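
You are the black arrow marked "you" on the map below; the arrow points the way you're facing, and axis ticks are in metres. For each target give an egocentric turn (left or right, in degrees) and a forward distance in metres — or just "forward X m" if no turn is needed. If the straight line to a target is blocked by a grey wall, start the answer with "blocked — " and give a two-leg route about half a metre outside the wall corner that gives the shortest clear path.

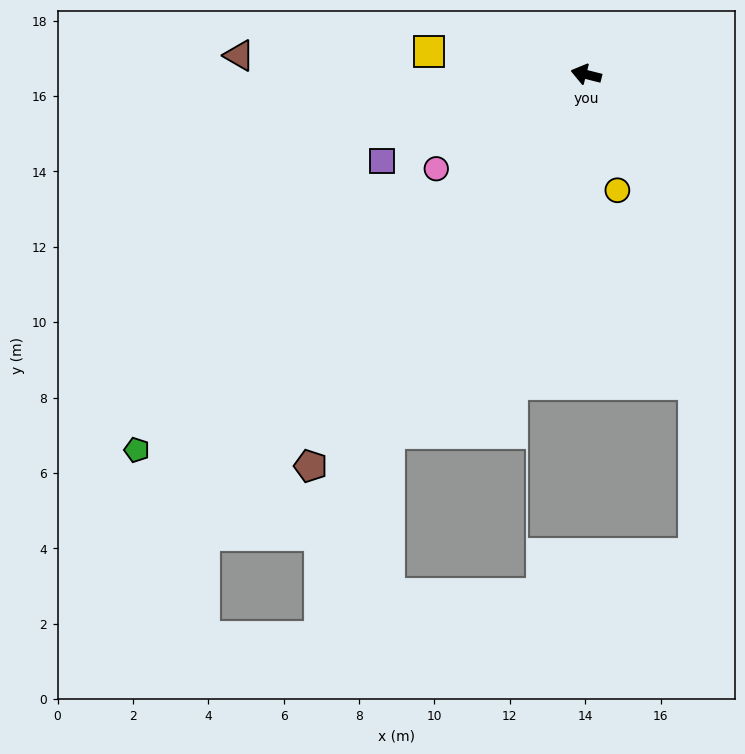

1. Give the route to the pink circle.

turn left 46°, forward 4.7 m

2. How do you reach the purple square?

turn left 37°, forward 5.9 m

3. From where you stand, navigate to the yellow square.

turn left 6°, forward 4.2 m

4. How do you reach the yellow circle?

turn left 119°, forward 3.2 m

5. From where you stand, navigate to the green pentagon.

turn left 54°, forward 15.5 m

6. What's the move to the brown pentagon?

turn left 69°, forward 12.7 m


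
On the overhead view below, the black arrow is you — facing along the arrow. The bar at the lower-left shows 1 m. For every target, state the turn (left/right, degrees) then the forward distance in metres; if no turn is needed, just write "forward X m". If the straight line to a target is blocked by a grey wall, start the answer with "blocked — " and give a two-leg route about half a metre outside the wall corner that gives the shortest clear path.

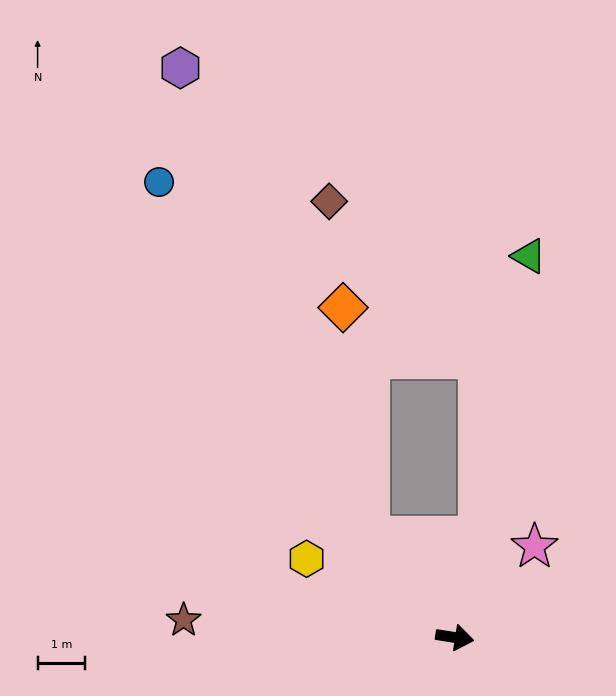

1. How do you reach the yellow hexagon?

turn left 161°, forward 3.5 m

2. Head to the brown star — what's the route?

turn right 175°, forward 5.7 m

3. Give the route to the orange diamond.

blocked — turn left 139°, forward 2.8 m, then turn right 33°, forward 4.8 m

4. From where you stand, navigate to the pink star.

turn left 58°, forward 2.5 m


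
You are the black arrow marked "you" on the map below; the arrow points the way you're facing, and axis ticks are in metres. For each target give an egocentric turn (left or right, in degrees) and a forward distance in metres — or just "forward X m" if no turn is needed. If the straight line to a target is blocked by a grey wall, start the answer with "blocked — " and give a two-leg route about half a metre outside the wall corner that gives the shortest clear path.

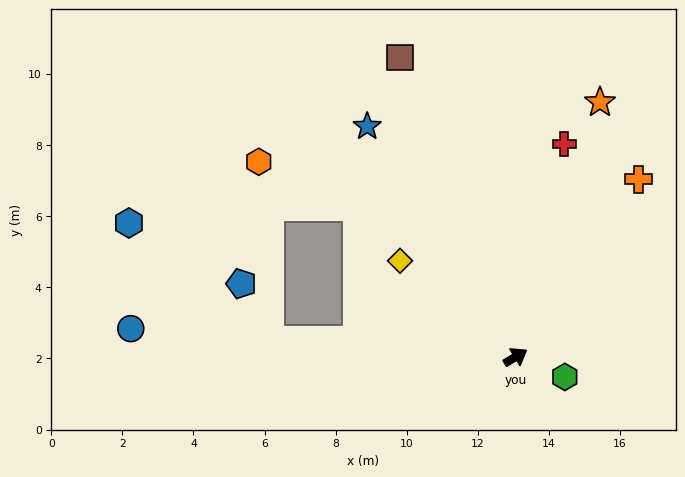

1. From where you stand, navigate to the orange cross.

turn left 24°, forward 6.1 m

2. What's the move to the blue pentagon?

blocked — turn left 145°, forward 7.0 m, then turn right 61°, forward 1.8 m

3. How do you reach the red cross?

turn left 46°, forward 6.2 m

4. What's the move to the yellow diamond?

turn left 109°, forward 4.2 m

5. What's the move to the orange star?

turn left 40°, forward 7.5 m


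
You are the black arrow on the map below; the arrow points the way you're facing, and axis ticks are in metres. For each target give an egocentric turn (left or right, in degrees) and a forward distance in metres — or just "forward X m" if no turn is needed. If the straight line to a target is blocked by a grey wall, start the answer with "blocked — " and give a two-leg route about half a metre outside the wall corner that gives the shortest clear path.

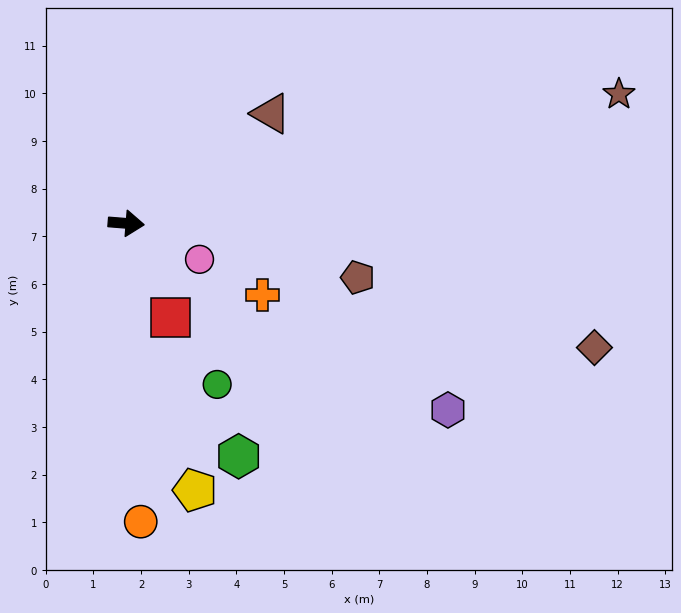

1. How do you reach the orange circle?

turn right 83°, forward 6.3 m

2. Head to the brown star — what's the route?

turn left 19°, forward 10.7 m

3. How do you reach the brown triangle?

turn left 42°, forward 3.8 m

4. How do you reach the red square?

turn right 60°, forward 2.2 m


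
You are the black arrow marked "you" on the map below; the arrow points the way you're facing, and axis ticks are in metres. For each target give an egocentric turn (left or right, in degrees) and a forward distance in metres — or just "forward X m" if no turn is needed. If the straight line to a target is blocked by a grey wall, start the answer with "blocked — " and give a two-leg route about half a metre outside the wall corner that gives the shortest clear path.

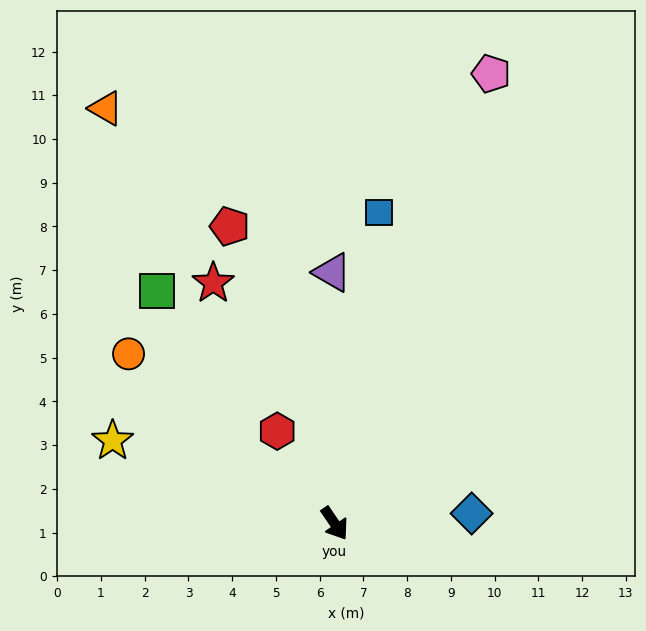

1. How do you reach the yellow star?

turn right 145°, forward 5.4 m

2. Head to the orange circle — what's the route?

turn right 164°, forward 6.1 m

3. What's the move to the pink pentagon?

turn left 127°, forward 10.9 m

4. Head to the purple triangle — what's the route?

turn left 146°, forward 5.7 m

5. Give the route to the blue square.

turn left 138°, forward 7.2 m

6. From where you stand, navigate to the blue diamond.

turn left 60°, forward 3.1 m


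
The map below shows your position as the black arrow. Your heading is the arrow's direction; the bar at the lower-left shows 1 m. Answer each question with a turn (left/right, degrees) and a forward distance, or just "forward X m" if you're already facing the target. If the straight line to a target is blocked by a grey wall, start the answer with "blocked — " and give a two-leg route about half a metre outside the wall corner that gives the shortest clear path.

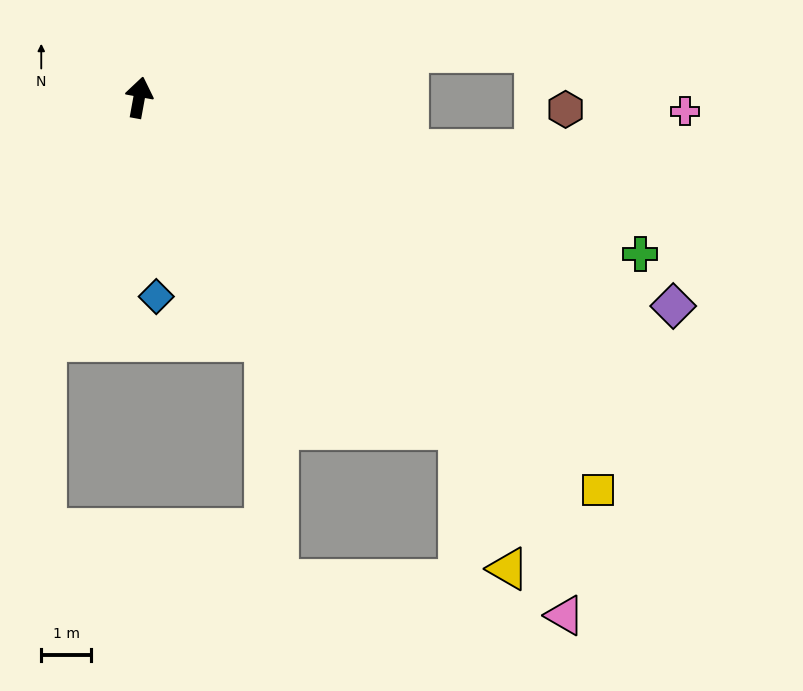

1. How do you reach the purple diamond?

turn right 101°, forward 11.4 m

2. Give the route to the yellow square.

turn right 120°, forward 12.0 m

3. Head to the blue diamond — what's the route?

turn right 165°, forward 4.0 m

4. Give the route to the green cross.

turn right 97°, forward 10.5 m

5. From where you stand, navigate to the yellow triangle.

blocked — turn right 126°, forward 9.2 m, then turn right 24°, forward 3.0 m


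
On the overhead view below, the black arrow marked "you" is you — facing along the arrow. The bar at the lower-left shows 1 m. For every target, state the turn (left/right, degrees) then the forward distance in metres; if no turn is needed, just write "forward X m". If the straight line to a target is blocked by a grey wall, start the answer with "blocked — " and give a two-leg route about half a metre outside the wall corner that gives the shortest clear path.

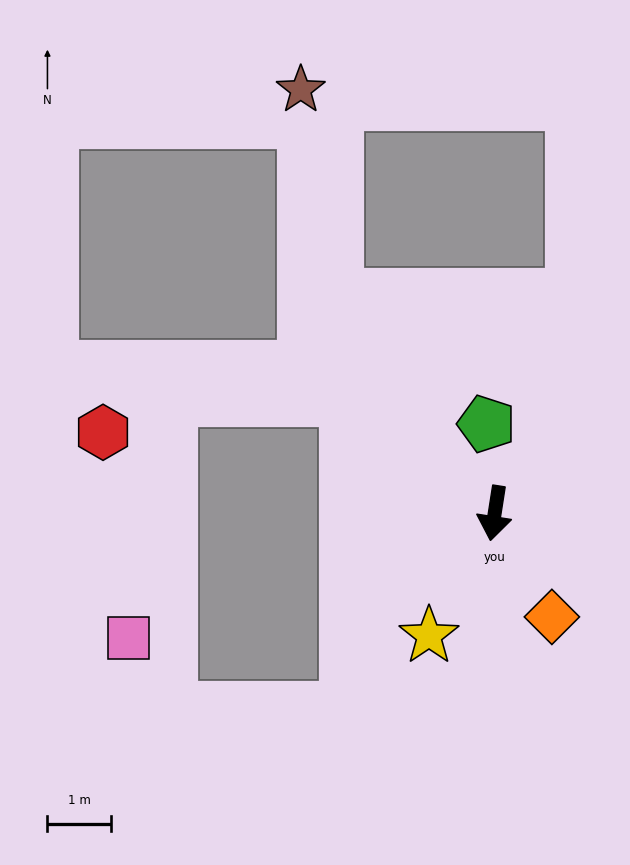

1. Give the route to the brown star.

blocked — turn right 135°, forward 4.3 m, then turn right 26°, forward 3.3 m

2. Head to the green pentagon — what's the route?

turn right 166°, forward 1.4 m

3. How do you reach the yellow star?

turn right 19°, forward 2.2 m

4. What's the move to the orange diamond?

turn left 38°, forward 1.9 m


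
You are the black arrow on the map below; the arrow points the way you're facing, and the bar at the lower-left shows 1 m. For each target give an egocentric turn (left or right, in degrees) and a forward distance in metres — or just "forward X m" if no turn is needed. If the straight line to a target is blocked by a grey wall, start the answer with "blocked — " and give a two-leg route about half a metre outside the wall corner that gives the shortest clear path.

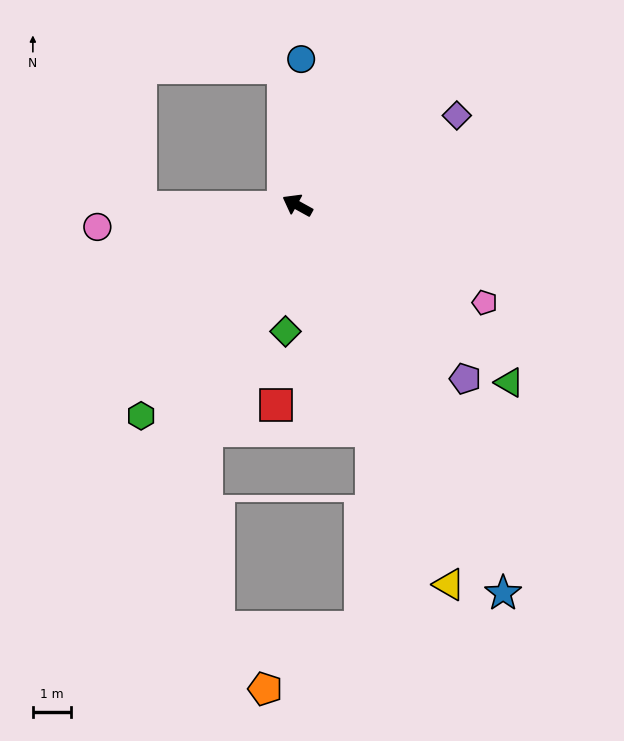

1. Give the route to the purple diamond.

turn right 122°, forward 4.8 m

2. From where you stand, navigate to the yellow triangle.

turn left 141°, forward 10.6 m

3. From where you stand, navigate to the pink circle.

turn left 35°, forward 5.2 m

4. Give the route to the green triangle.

turn left 169°, forward 7.2 m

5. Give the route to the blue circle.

turn right 63°, forward 3.8 m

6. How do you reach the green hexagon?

turn left 82°, forward 6.8 m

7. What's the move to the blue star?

turn left 147°, forward 11.4 m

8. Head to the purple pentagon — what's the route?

turn left 163°, forward 6.3 m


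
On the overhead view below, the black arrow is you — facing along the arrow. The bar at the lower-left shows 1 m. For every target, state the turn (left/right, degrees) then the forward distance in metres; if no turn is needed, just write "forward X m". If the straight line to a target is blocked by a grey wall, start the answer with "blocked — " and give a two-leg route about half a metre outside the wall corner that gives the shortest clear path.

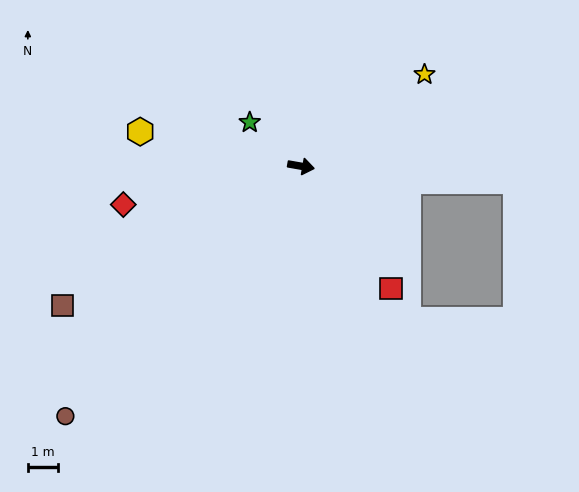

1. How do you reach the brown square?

turn right 140°, forward 9.2 m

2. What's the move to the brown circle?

turn right 123°, forward 11.4 m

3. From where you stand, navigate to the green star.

turn left 149°, forward 2.2 m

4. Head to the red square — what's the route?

turn right 44°, forward 5.0 m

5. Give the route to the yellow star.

turn left 47°, forward 5.1 m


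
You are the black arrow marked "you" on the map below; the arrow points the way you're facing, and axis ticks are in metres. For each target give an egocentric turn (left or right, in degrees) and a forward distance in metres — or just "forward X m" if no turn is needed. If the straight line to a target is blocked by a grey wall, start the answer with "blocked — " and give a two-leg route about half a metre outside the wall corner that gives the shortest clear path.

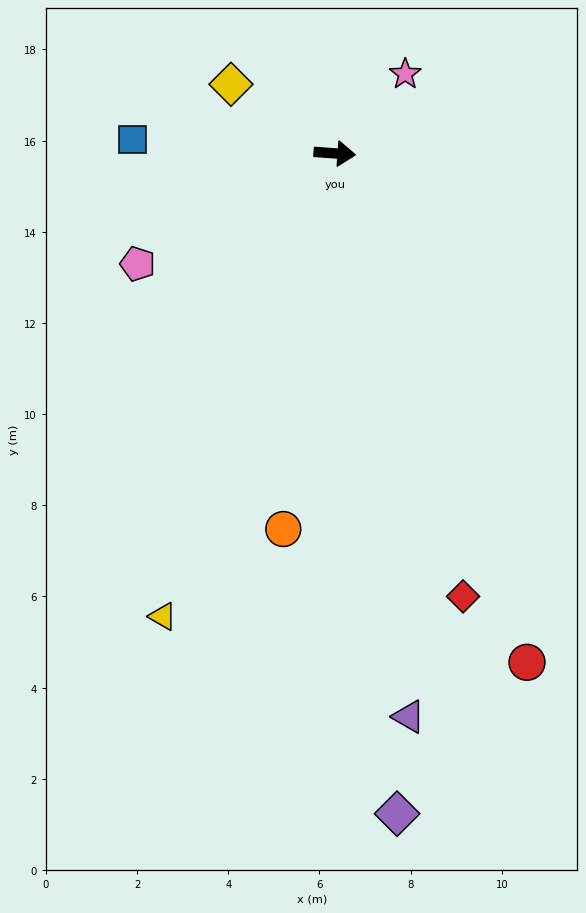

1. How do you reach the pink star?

turn left 52°, forward 2.3 m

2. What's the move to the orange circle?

turn right 94°, forward 8.3 m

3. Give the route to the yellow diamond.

turn left 150°, forward 2.7 m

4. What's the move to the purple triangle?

turn right 78°, forward 12.5 m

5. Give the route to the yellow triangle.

turn right 106°, forward 10.8 m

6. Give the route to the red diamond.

turn right 70°, forward 10.1 m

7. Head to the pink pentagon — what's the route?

turn right 147°, forward 5.0 m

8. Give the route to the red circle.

turn right 65°, forward 11.9 m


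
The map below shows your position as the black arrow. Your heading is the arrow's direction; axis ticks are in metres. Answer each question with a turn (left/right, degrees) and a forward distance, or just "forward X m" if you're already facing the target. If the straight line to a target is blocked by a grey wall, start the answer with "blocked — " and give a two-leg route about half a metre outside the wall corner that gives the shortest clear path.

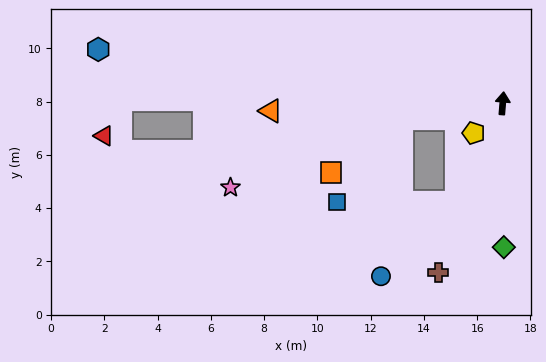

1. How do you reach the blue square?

blocked — turn left 103°, forward 3.8 m, then turn left 44°, forward 4.0 m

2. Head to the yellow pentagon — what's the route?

turn left 140°, forward 1.6 m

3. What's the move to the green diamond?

turn right 175°, forward 5.4 m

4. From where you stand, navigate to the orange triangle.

turn left 97°, forward 8.7 m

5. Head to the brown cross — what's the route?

turn left 164°, forward 6.8 m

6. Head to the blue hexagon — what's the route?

turn left 87°, forward 15.3 m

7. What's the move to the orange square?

blocked — turn left 103°, forward 3.8 m, then turn left 29°, forward 3.4 m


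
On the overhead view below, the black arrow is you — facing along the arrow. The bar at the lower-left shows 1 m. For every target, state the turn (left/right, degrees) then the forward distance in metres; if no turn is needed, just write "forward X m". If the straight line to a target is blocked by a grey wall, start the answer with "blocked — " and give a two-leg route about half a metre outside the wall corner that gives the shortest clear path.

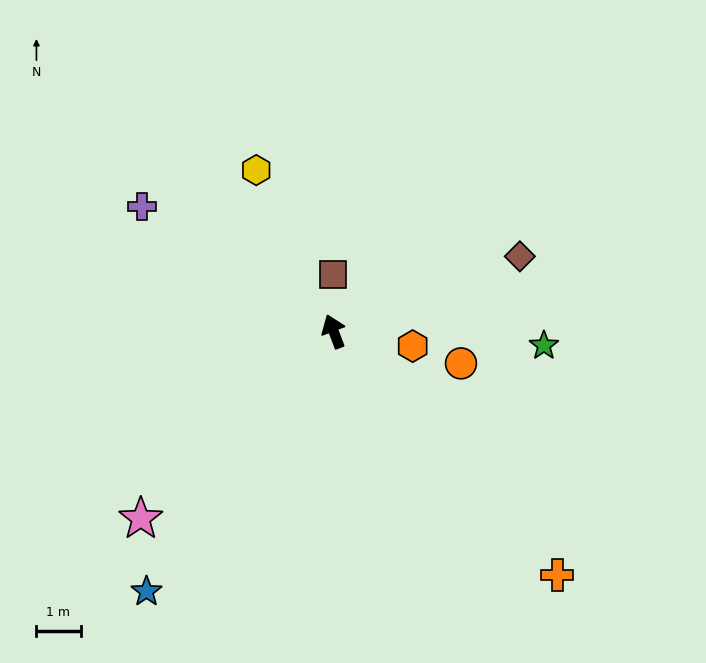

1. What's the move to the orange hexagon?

turn right 121°, forward 1.8 m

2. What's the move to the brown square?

turn right 20°, forward 1.3 m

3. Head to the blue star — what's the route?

turn left 123°, forward 7.3 m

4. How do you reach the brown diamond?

turn right 89°, forward 4.6 m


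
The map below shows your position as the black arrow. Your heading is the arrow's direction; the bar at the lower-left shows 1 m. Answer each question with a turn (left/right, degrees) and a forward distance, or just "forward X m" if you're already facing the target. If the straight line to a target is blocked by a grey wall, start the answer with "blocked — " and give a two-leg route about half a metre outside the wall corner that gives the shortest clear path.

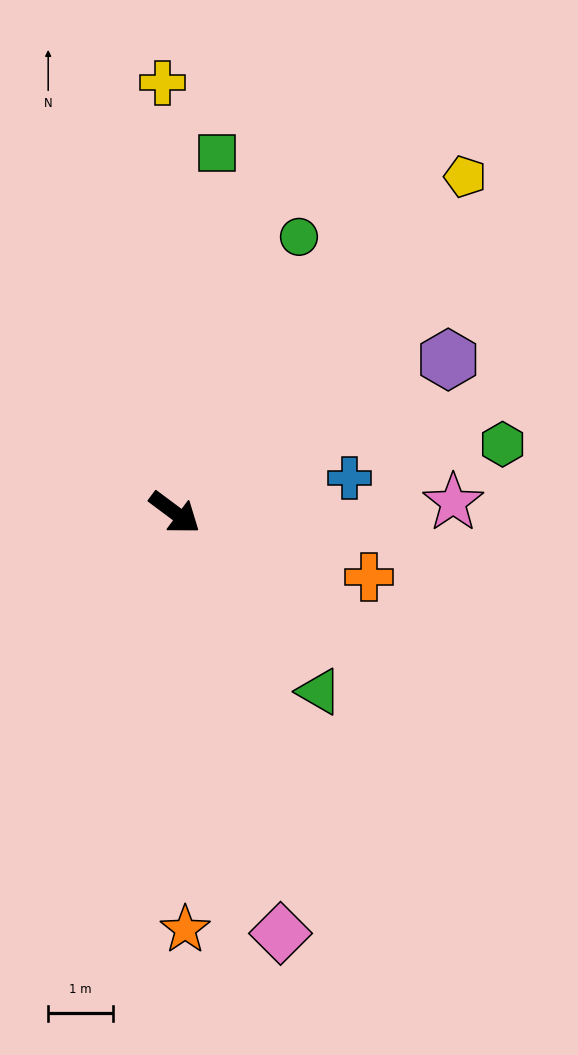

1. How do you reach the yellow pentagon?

turn left 86°, forward 6.9 m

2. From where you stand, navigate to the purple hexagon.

turn left 66°, forward 4.8 m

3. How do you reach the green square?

turn left 120°, forward 5.6 m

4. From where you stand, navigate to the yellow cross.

turn left 128°, forward 6.6 m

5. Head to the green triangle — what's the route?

turn right 14°, forward 3.5 m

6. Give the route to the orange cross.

turn left 18°, forward 3.2 m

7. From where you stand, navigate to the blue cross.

turn left 48°, forward 2.7 m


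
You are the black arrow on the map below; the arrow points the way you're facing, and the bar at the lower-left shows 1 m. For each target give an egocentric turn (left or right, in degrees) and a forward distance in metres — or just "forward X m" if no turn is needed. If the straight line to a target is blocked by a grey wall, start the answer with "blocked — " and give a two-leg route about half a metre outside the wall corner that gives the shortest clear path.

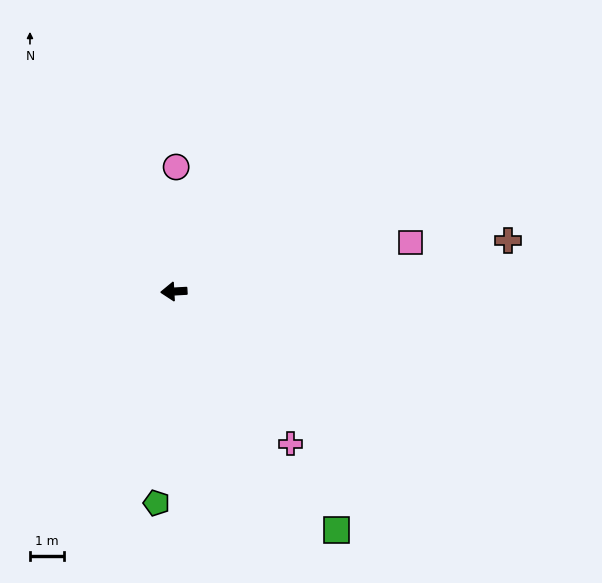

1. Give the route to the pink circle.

turn right 94°, forward 3.7 m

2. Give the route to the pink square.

turn right 172°, forward 7.2 m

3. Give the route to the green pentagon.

turn left 82°, forward 6.3 m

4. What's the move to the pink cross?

turn left 124°, forward 5.7 m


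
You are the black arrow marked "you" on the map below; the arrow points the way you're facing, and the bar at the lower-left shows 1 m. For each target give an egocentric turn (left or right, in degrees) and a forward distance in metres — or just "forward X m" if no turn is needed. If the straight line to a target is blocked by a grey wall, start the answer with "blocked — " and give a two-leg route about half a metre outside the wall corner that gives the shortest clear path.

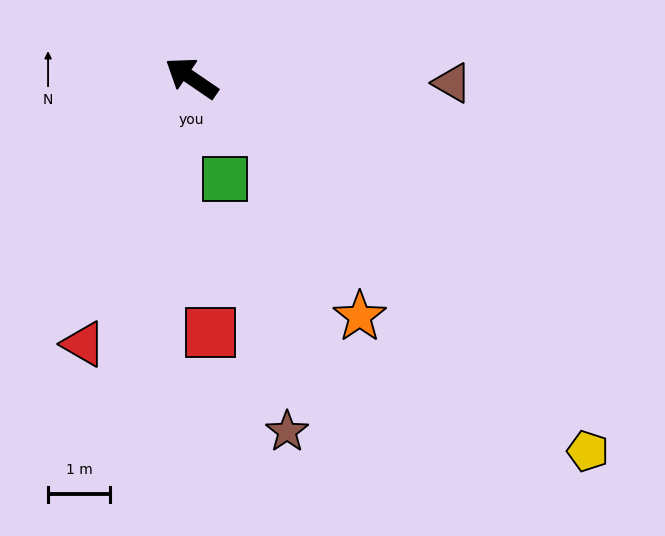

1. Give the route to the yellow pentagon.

turn left 171°, forward 8.8 m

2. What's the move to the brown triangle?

turn right 147°, forward 4.2 m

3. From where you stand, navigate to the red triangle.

turn left 102°, forward 4.7 m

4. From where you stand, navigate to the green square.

turn left 143°, forward 1.7 m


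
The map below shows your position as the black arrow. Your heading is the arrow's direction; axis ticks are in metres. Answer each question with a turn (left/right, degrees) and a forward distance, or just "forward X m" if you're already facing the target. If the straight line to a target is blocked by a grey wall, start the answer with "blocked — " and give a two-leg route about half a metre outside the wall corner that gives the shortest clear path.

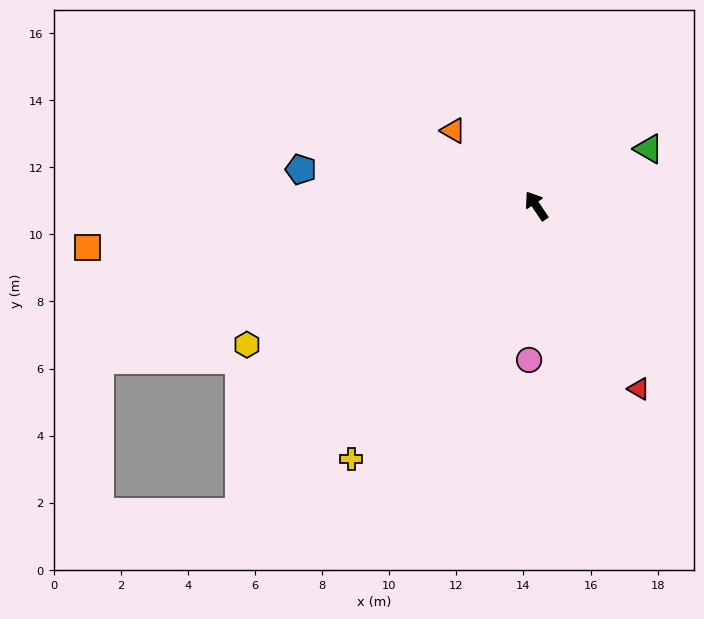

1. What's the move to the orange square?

turn left 61°, forward 13.4 m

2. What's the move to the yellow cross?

turn left 110°, forward 9.3 m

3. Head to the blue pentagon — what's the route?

turn left 47°, forward 7.1 m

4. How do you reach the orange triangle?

turn left 14°, forward 3.3 m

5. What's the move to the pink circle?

turn left 143°, forward 4.6 m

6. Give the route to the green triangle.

turn right 97°, forward 3.8 m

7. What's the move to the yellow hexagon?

turn left 82°, forward 9.6 m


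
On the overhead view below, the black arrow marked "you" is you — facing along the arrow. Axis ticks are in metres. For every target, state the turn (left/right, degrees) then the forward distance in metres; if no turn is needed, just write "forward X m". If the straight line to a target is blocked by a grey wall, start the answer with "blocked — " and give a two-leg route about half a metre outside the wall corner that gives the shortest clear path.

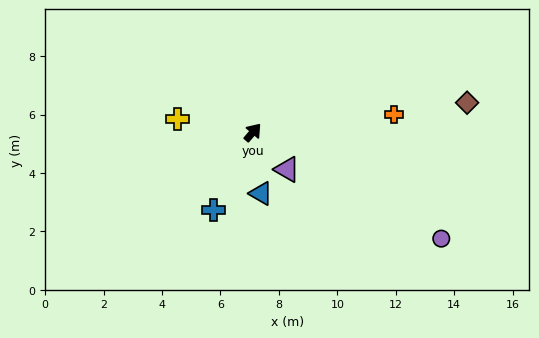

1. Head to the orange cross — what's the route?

turn right 42°, forward 4.9 m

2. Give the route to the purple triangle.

turn right 97°, forward 1.7 m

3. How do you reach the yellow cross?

turn left 120°, forward 2.6 m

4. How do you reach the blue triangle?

turn right 132°, forward 2.1 m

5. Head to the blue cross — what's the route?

turn right 166°, forward 3.0 m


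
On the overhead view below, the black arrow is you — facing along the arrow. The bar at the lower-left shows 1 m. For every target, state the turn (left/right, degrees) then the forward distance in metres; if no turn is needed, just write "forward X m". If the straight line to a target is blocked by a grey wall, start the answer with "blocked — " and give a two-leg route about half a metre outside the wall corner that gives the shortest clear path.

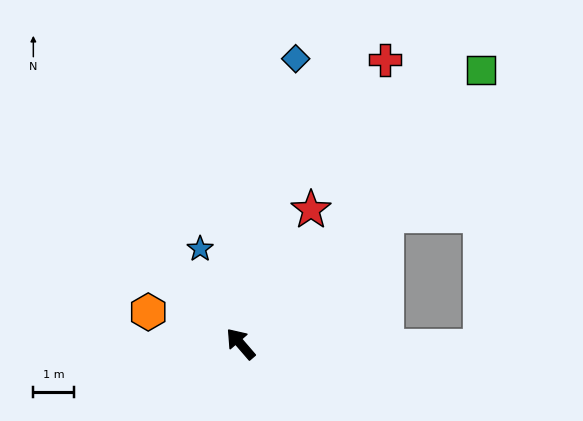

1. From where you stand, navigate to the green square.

turn right 82°, forward 9.0 m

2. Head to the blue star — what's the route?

turn right 18°, forward 2.5 m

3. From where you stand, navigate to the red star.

turn right 69°, forward 3.7 m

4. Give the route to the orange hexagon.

turn left 30°, forward 2.4 m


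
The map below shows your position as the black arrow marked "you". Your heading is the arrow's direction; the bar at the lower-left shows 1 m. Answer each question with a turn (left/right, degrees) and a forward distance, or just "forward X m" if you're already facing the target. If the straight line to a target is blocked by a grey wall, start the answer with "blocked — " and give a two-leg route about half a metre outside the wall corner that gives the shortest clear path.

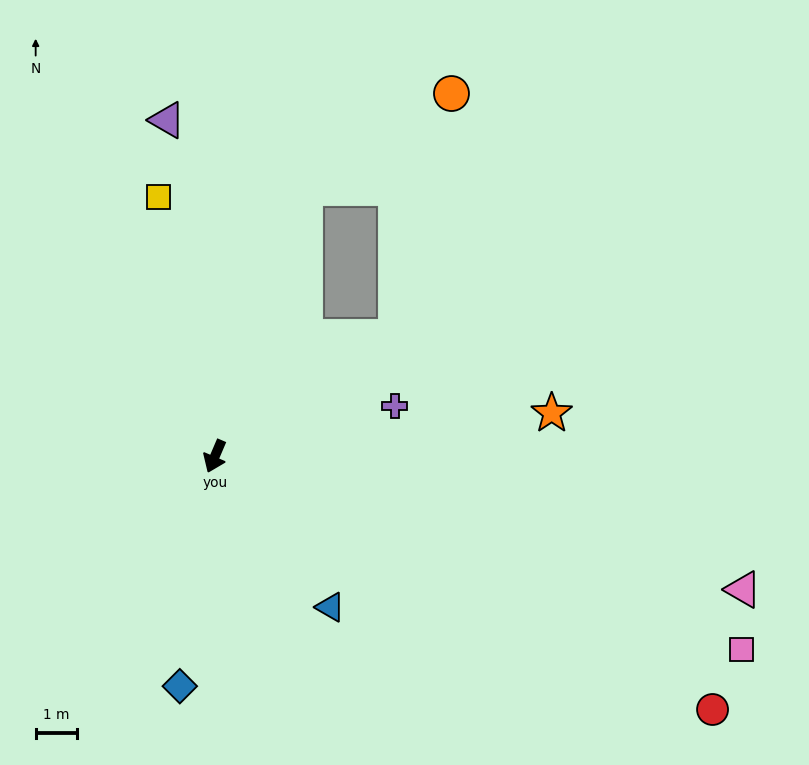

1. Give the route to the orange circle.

blocked — turn right 176°, forward 6.9 m, then turn right 38°, forward 4.2 m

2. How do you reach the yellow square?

turn right 145°, forward 6.4 m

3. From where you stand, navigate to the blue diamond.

turn left 14°, forward 5.6 m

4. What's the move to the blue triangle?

turn left 61°, forward 4.6 m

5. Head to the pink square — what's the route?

turn left 93°, forward 13.6 m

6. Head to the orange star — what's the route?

turn left 120°, forward 8.2 m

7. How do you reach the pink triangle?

turn left 99°, forward 13.2 m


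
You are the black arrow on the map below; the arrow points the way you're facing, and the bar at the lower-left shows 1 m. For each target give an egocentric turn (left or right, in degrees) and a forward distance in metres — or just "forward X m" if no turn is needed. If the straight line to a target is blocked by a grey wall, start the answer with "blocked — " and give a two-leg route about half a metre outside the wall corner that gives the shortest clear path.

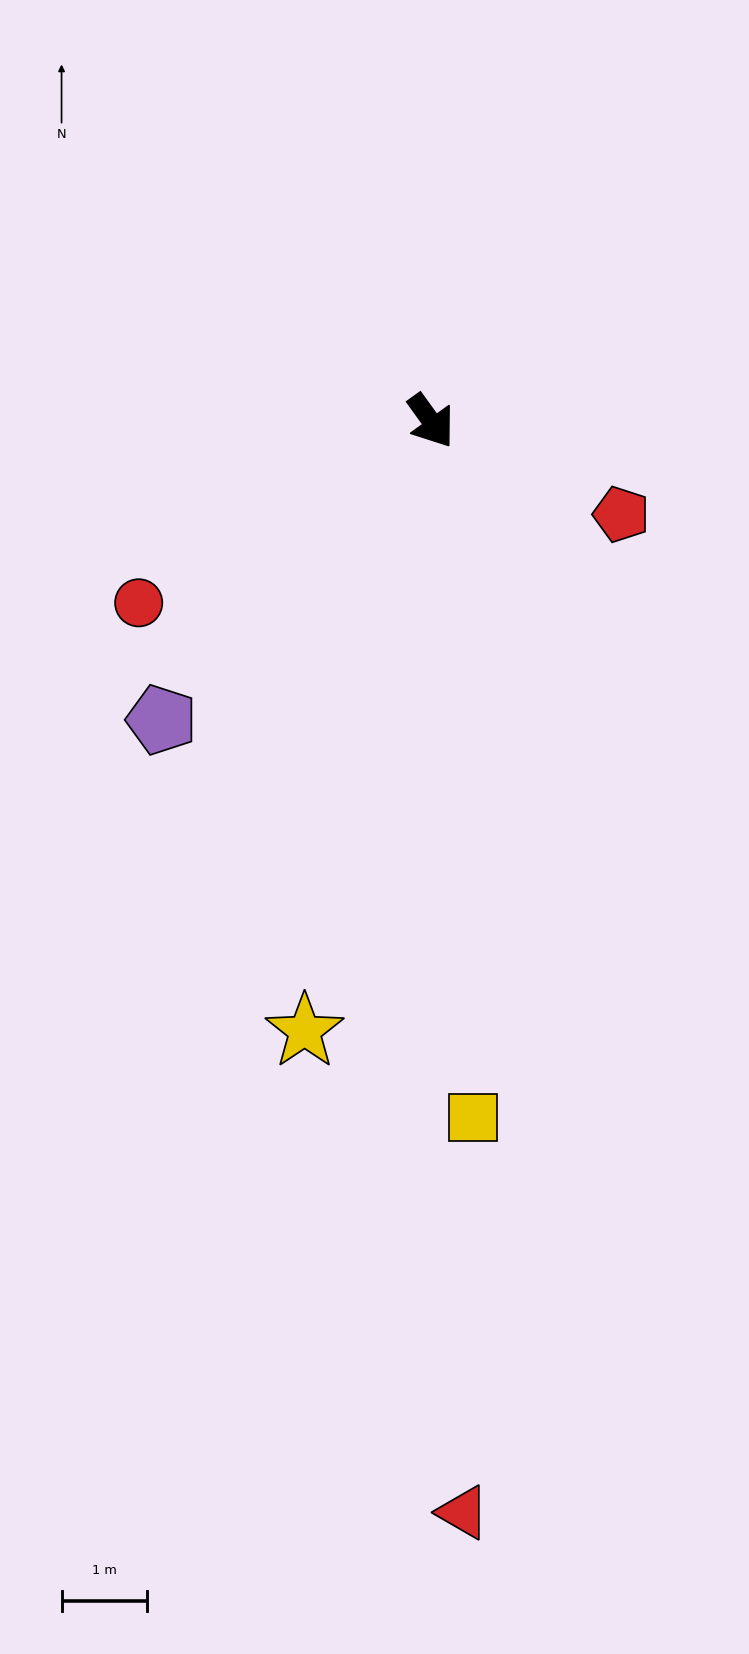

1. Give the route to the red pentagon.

turn left 28°, forward 2.5 m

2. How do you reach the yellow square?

turn right 32°, forward 8.2 m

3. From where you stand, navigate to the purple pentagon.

turn right 78°, forward 4.7 m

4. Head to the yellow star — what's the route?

turn right 48°, forward 7.3 m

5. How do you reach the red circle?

turn right 94°, forward 4.0 m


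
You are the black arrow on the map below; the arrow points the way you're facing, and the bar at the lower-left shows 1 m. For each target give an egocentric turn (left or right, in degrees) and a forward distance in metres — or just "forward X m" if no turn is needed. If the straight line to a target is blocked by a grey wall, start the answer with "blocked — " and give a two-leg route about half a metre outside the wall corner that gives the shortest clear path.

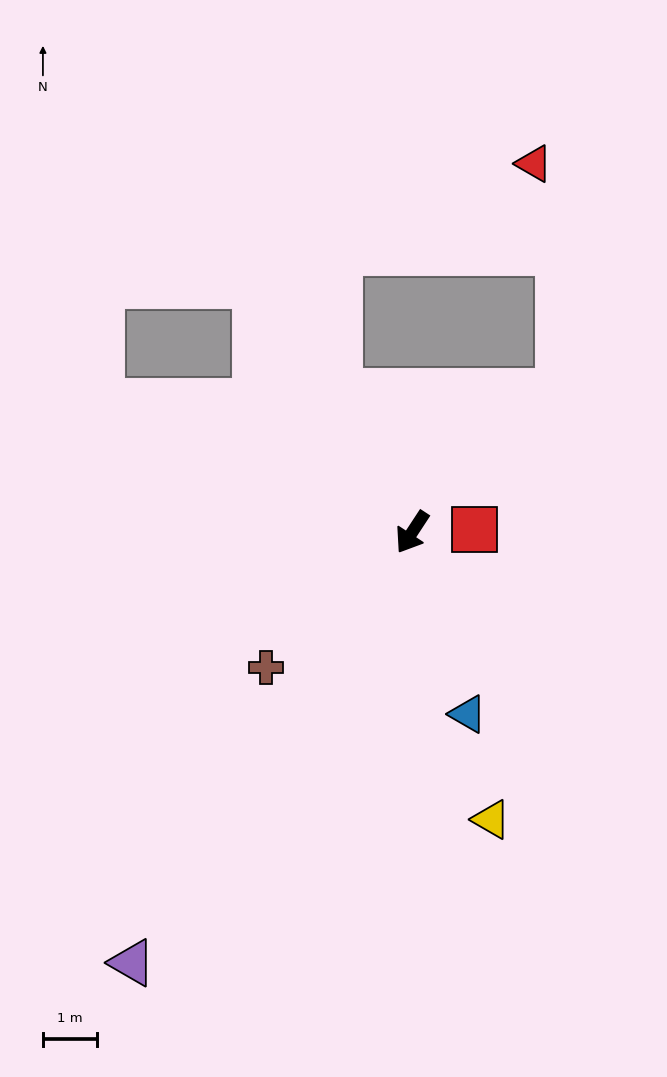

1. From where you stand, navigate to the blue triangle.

turn left 50°, forward 3.5 m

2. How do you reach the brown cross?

turn right 14°, forward 3.7 m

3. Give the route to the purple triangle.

forward 9.5 m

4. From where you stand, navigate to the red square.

turn left 126°, forward 1.2 m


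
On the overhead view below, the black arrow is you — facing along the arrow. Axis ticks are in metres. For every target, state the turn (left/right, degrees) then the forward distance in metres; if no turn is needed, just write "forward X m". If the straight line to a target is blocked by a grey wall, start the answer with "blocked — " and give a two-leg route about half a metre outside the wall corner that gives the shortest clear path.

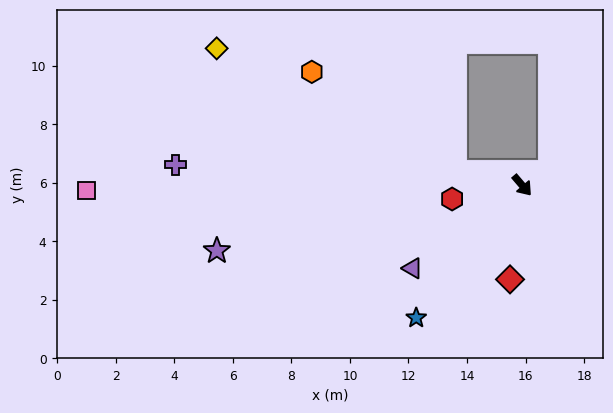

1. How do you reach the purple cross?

turn right 134°, forward 11.9 m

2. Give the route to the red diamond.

turn right 48°, forward 3.2 m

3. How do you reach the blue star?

turn right 79°, forward 5.8 m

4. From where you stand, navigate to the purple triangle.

turn right 93°, forward 4.7 m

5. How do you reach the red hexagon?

turn right 119°, forward 2.4 m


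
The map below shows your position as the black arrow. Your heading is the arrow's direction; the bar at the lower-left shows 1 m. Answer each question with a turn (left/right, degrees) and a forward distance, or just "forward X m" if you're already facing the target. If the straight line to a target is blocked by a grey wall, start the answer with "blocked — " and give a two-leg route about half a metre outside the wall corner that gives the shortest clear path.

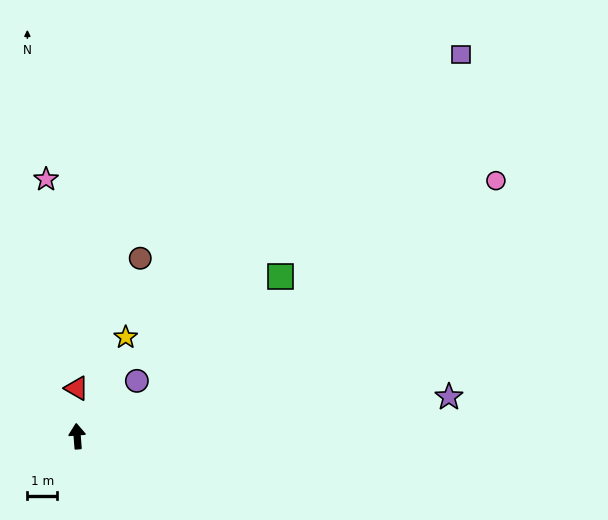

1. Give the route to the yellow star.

turn right 31°, forward 3.7 m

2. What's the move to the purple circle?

turn right 52°, forward 2.8 m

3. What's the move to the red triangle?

turn right 4°, forward 1.6 m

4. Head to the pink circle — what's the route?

turn right 63°, forward 16.6 m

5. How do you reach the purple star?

turn right 88°, forward 12.7 m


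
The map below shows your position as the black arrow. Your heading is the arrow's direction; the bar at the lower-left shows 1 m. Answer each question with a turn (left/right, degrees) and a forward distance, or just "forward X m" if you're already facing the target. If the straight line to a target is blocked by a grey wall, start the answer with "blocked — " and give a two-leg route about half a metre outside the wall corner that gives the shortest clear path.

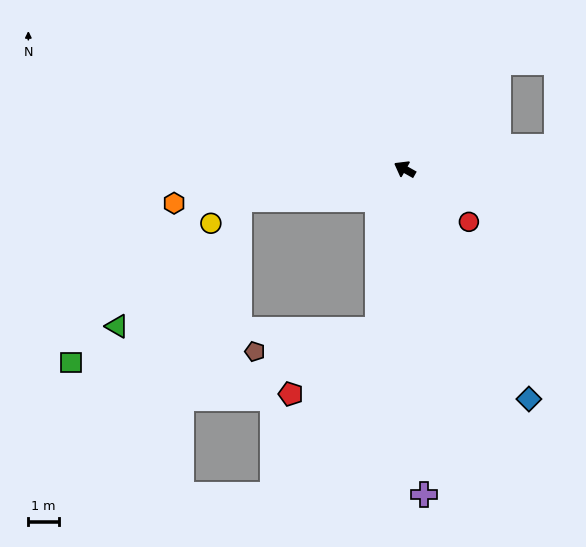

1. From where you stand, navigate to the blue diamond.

turn left 148°, forward 8.6 m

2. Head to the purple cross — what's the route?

turn left 123°, forward 10.8 m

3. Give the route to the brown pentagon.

blocked — turn left 110°, forward 5.4 m, then turn right 71°, forward 4.1 m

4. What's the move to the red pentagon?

blocked — turn left 110°, forward 5.4 m, then turn right 44°, forward 3.6 m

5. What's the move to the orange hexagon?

turn left 38°, forward 7.7 m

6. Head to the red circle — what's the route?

turn left 170°, forward 2.7 m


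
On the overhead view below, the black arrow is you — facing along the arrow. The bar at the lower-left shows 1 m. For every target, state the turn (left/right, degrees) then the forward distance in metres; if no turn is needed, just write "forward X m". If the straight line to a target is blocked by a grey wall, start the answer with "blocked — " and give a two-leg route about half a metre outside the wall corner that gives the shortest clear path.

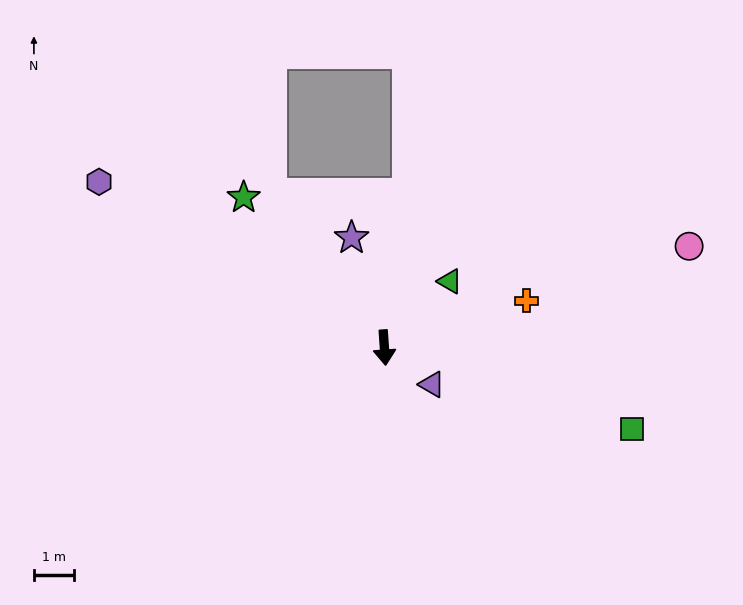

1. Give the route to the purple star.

turn right 167°, forward 2.9 m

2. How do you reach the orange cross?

turn left 104°, forward 3.8 m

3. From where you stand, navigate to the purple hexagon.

turn right 124°, forward 8.3 m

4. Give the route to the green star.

turn right 141°, forward 5.2 m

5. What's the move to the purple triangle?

turn left 48°, forward 1.5 m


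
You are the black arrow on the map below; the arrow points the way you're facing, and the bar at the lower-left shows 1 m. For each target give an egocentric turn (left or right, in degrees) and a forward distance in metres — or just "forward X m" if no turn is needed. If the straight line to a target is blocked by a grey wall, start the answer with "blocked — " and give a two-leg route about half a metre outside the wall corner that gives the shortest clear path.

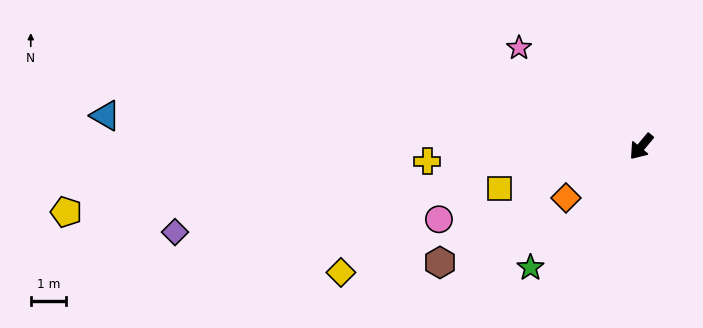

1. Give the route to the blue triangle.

turn right 53°, forward 15.3 m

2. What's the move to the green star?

turn right 3°, forward 4.7 m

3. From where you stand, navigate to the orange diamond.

turn right 16°, forward 2.6 m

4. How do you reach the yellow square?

turn right 34°, forward 4.2 m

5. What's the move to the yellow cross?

turn right 46°, forward 6.1 m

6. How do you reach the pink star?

turn right 89°, forward 4.5 m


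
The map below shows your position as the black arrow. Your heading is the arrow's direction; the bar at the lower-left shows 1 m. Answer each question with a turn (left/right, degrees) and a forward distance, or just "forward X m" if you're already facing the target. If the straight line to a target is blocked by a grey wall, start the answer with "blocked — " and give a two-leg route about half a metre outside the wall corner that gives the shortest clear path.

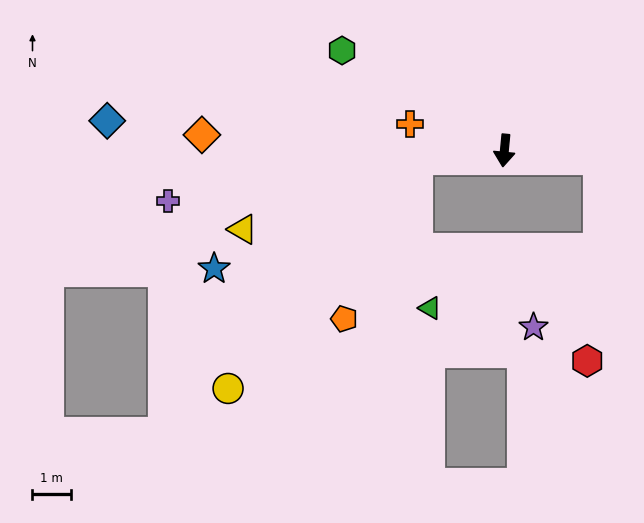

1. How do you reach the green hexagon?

turn right 116°, forward 5.0 m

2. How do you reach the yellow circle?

blocked — turn right 80°, forward 2.3 m, then turn left 46°, forward 7.8 m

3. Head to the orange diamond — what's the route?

turn right 88°, forward 7.9 m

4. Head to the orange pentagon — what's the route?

blocked — turn right 80°, forward 2.3 m, then turn left 61°, forward 4.6 m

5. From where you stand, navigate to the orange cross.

turn right 100°, forward 2.6 m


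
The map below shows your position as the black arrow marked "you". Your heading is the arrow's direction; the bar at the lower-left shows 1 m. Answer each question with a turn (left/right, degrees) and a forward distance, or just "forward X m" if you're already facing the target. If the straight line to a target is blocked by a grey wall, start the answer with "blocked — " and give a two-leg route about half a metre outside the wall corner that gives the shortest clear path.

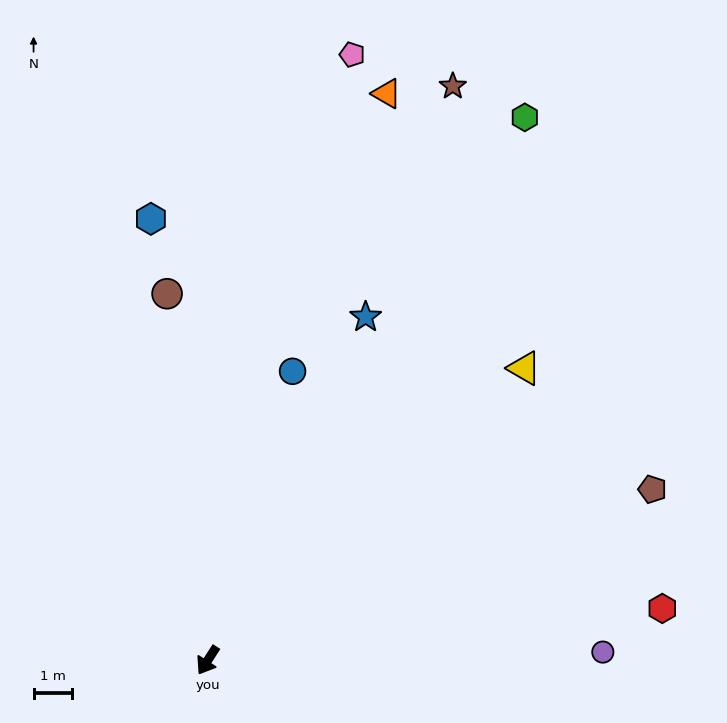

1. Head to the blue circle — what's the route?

turn right 164°, forward 7.9 m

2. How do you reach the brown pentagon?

turn left 144°, forward 12.5 m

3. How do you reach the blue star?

turn right 172°, forward 9.9 m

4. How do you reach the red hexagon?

turn left 129°, forward 12.0 m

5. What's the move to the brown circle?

turn right 141°, forward 9.7 m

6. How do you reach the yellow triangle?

turn left 165°, forward 11.3 m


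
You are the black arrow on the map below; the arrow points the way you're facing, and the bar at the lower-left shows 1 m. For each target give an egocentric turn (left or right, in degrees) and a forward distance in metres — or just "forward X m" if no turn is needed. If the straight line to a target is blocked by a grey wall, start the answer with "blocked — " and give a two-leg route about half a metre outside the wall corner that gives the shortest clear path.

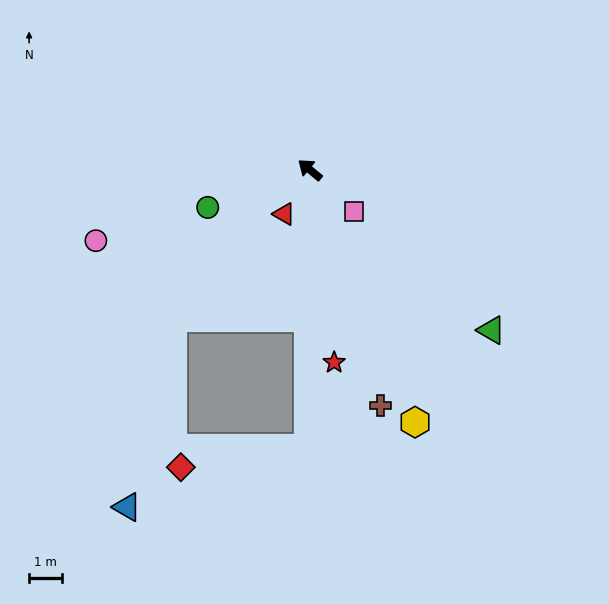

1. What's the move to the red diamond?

blocked — turn left 129°, forward 8.5 m, then turn right 81°, forward 3.9 m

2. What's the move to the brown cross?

turn left 146°, forward 7.5 m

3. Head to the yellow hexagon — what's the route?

turn left 152°, forward 8.4 m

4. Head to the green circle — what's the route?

turn left 60°, forward 3.3 m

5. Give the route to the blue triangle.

blocked — turn left 129°, forward 8.5 m, then turn right 71°, forward 5.8 m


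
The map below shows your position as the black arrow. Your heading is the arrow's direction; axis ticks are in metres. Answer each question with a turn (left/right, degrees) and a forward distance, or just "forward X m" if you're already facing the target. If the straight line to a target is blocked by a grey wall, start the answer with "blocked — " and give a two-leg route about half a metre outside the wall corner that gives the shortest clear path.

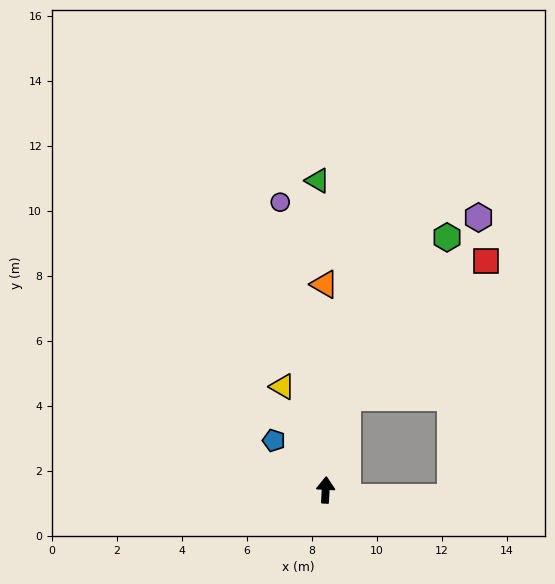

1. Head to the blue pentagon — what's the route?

turn left 49°, forward 2.2 m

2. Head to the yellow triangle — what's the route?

turn left 26°, forward 3.4 m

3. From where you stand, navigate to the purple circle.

turn left 12°, forward 9.0 m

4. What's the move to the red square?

blocked — turn right 11°, forward 2.9 m, then turn right 31°, forward 6.0 m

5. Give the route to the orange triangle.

turn left 3°, forward 6.3 m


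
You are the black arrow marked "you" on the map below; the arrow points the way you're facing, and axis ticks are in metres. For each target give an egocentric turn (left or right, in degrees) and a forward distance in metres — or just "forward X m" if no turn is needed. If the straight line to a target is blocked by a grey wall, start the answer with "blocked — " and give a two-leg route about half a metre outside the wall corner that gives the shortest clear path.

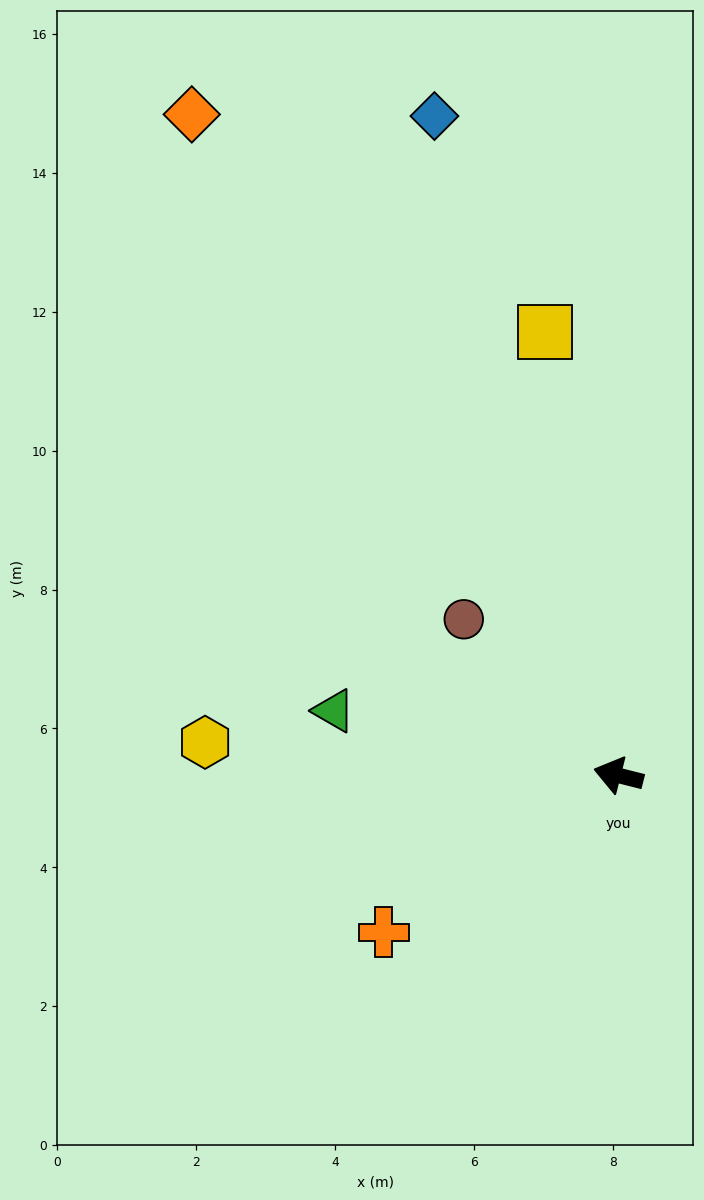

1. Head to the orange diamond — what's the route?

turn right 43°, forward 11.3 m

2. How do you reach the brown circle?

turn right 31°, forward 3.2 m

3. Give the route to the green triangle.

forward 4.2 m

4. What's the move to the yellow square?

turn right 66°, forward 6.5 m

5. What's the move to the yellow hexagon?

turn left 10°, forward 6.0 m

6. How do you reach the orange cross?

turn left 48°, forward 4.1 m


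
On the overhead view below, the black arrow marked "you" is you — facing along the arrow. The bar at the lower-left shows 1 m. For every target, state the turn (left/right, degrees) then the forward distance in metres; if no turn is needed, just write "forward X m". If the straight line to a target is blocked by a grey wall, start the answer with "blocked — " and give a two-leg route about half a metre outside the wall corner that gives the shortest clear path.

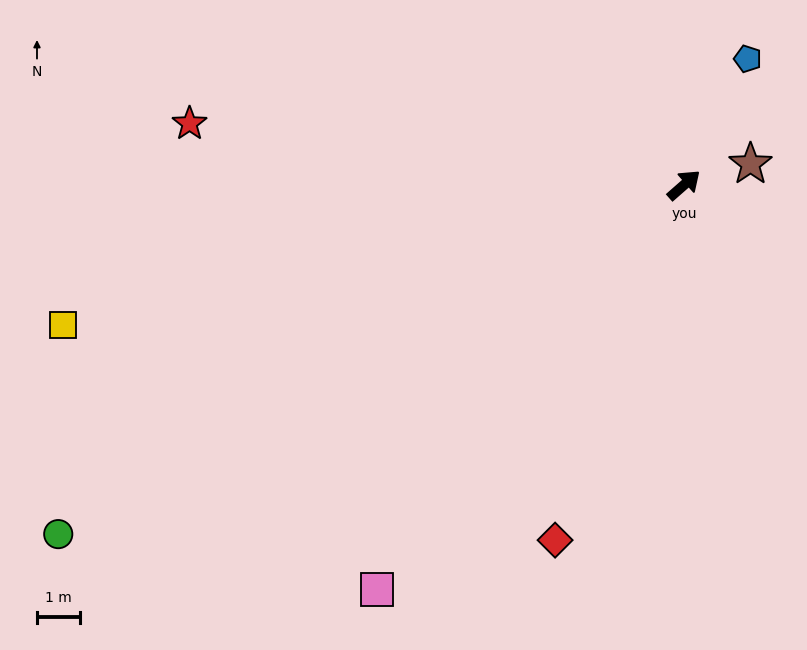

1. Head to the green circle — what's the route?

turn left 168°, forward 16.6 m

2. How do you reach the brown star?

turn right 24°, forward 1.6 m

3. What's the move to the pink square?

turn right 168°, forward 11.7 m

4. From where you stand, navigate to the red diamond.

turn right 151°, forward 8.7 m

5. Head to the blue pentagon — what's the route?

turn left 22°, forward 3.3 m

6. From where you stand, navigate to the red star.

turn left 132°, forward 11.5 m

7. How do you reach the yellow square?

turn left 151°, forward 14.7 m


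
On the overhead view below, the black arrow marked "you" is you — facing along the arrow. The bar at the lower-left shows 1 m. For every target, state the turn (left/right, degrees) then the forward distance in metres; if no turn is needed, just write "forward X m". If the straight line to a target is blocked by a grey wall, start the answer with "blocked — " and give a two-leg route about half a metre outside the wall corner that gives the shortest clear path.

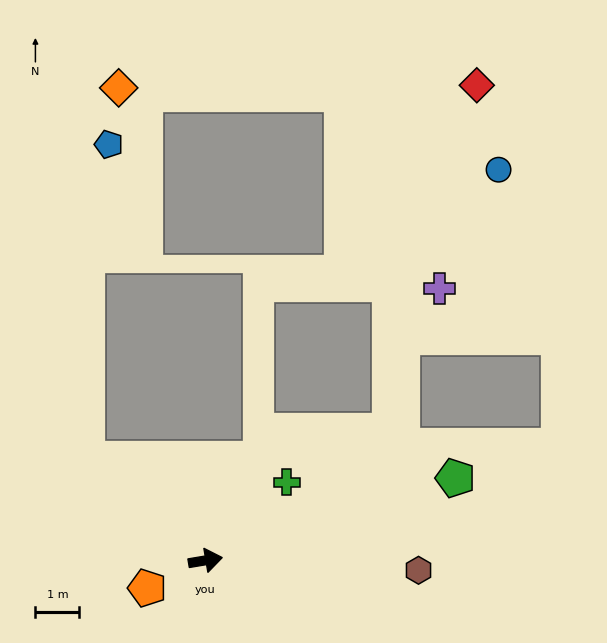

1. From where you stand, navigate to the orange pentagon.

turn right 164°, forward 1.5 m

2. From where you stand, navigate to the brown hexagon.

turn right 12°, forward 4.9 m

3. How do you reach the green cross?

turn left 34°, forward 2.6 m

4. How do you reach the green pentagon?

turn left 9°, forward 6.0 m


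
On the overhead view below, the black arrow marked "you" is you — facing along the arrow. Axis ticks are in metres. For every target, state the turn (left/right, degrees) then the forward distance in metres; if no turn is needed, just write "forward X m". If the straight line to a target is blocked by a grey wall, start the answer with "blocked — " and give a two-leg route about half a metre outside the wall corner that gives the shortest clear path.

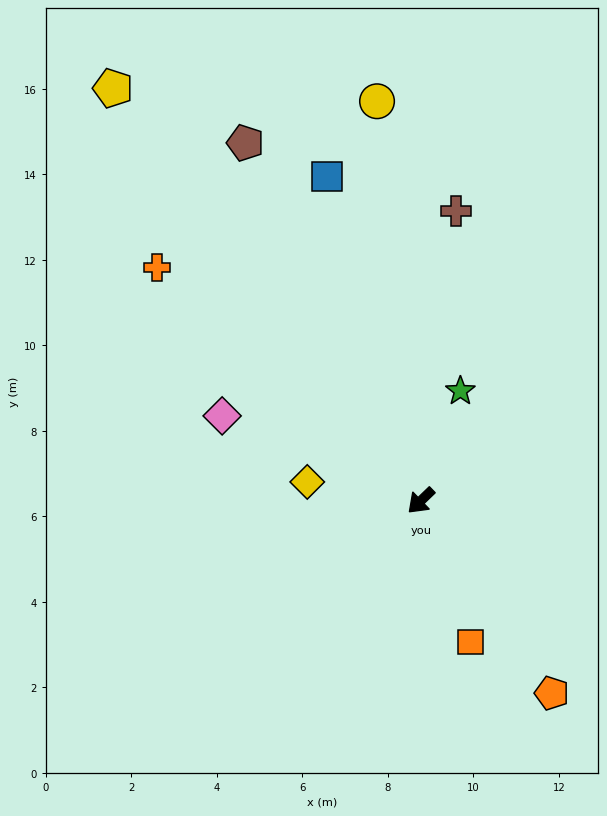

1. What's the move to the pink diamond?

turn right 67°, forward 5.1 m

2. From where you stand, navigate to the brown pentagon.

turn right 108°, forward 9.3 m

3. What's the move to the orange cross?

turn right 85°, forward 8.2 m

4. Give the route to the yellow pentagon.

turn right 97°, forward 12.0 m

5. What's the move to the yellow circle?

turn right 128°, forward 9.4 m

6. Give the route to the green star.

turn right 154°, forward 2.7 m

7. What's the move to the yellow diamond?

turn right 53°, forward 2.7 m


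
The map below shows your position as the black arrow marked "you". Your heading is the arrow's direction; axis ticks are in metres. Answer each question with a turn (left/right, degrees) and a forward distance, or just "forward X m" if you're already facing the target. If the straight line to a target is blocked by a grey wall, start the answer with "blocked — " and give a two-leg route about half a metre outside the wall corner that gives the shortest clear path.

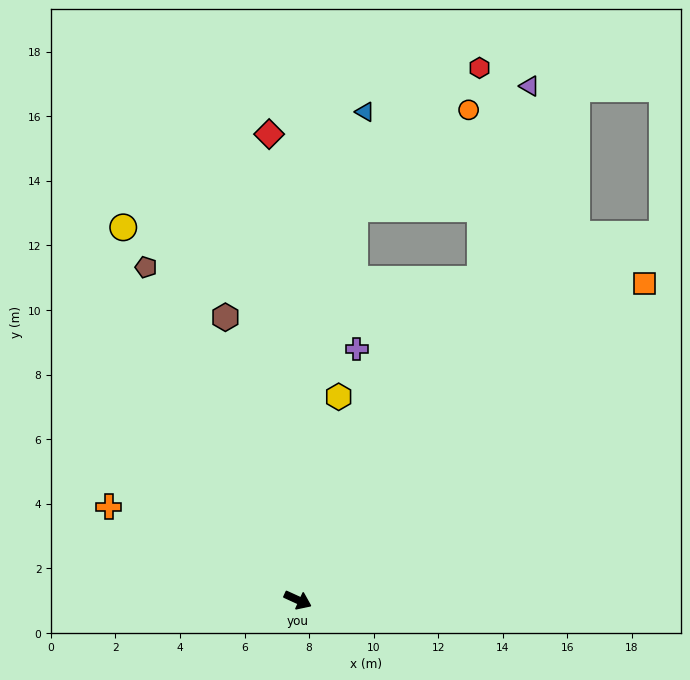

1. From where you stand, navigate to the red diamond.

turn left 118°, forward 14.5 m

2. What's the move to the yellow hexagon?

turn left 103°, forward 6.4 m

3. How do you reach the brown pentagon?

turn left 139°, forward 11.3 m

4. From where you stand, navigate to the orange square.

turn left 67°, forward 14.5 m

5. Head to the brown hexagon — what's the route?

turn left 129°, forward 9.0 m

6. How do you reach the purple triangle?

blocked — turn left 85°, forward 11.4 m, then turn left 15°, forward 6.2 m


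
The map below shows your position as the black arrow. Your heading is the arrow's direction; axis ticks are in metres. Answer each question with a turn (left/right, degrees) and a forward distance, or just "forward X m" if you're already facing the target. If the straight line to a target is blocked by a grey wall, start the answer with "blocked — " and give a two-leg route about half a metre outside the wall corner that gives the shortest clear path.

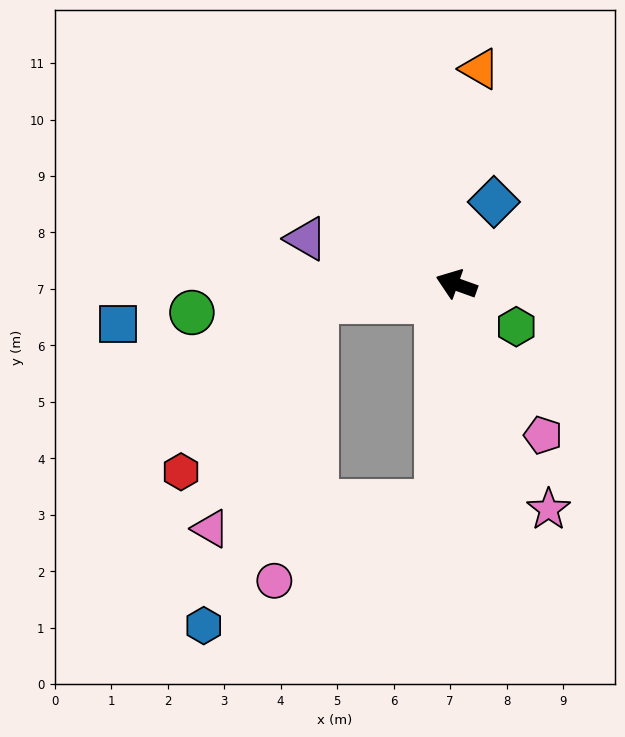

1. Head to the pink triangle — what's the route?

blocked — turn left 26°, forward 2.5 m, then turn left 59°, forward 4.5 m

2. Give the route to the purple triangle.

turn left 3°, forward 2.8 m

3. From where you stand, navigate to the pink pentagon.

turn left 140°, forward 3.1 m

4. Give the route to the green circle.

turn left 26°, forward 4.7 m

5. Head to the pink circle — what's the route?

blocked — turn left 105°, forward 3.9 m, then turn right 60°, forward 3.2 m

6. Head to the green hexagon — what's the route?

turn left 164°, forward 1.3 m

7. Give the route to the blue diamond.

turn right 95°, forward 1.6 m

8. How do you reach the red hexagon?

blocked — turn left 26°, forward 2.5 m, then turn left 46°, forward 3.9 m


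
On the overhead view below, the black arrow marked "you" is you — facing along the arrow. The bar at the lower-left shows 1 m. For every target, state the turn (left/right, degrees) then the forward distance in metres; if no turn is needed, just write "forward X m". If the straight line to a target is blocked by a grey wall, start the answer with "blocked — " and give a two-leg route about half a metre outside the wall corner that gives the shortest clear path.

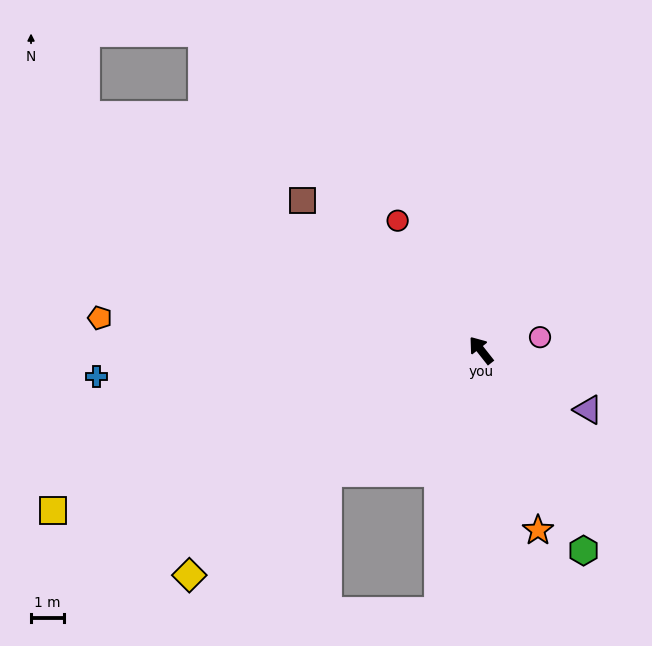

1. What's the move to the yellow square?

turn left 72°, forward 13.7 m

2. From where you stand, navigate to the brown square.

turn left 12°, forward 7.0 m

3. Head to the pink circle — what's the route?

turn right 116°, forward 1.8 m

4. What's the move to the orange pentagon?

turn left 47°, forward 11.5 m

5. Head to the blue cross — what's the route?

turn left 56°, forward 11.6 m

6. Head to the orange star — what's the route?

turn left 159°, forward 5.7 m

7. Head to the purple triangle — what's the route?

turn right 157°, forward 3.7 m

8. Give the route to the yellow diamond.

turn left 89°, forward 11.0 m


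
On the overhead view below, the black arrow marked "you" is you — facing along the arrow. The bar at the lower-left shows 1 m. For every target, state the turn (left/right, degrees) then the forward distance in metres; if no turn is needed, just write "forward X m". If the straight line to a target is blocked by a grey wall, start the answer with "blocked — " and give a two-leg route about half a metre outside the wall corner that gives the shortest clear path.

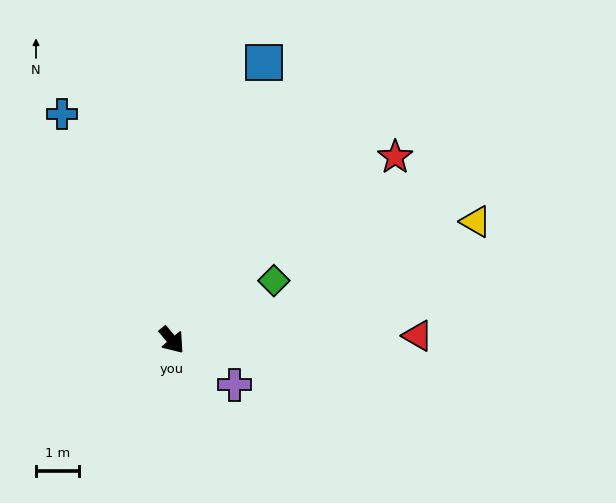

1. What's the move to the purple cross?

turn left 15°, forward 1.8 m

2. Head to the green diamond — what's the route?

turn left 80°, forward 2.8 m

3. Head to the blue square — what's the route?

turn left 122°, forward 6.9 m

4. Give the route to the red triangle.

turn left 51°, forward 5.8 m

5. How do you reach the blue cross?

turn left 166°, forward 5.9 m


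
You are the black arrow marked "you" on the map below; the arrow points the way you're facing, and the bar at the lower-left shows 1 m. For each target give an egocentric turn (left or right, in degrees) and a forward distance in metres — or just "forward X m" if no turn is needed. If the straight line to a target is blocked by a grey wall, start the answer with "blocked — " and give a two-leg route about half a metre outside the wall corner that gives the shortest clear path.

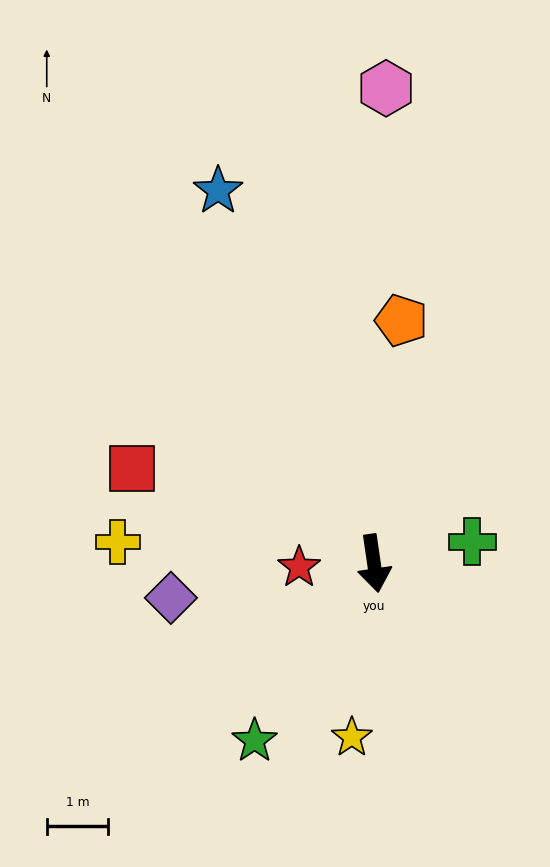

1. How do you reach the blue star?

turn right 166°, forward 6.6 m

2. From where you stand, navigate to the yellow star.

turn right 16°, forward 2.9 m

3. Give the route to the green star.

turn right 42°, forward 3.5 m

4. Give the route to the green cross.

turn left 94°, forward 1.6 m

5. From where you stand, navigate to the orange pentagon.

turn left 165°, forward 4.0 m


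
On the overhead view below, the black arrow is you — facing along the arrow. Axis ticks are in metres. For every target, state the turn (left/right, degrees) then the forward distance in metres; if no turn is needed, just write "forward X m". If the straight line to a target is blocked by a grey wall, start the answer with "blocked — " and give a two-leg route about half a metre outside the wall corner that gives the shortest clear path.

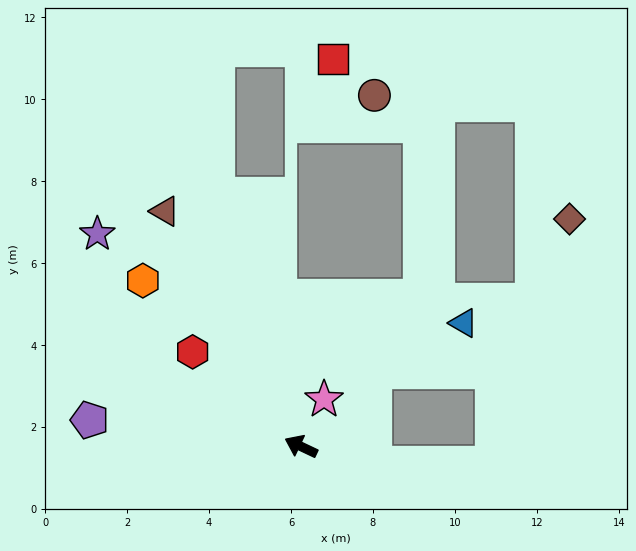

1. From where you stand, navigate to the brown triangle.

turn right 35°, forward 6.6 m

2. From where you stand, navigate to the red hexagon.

turn right 16°, forward 3.5 m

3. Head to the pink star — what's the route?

turn right 91°, forward 1.3 m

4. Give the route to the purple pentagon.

turn left 18°, forward 5.2 m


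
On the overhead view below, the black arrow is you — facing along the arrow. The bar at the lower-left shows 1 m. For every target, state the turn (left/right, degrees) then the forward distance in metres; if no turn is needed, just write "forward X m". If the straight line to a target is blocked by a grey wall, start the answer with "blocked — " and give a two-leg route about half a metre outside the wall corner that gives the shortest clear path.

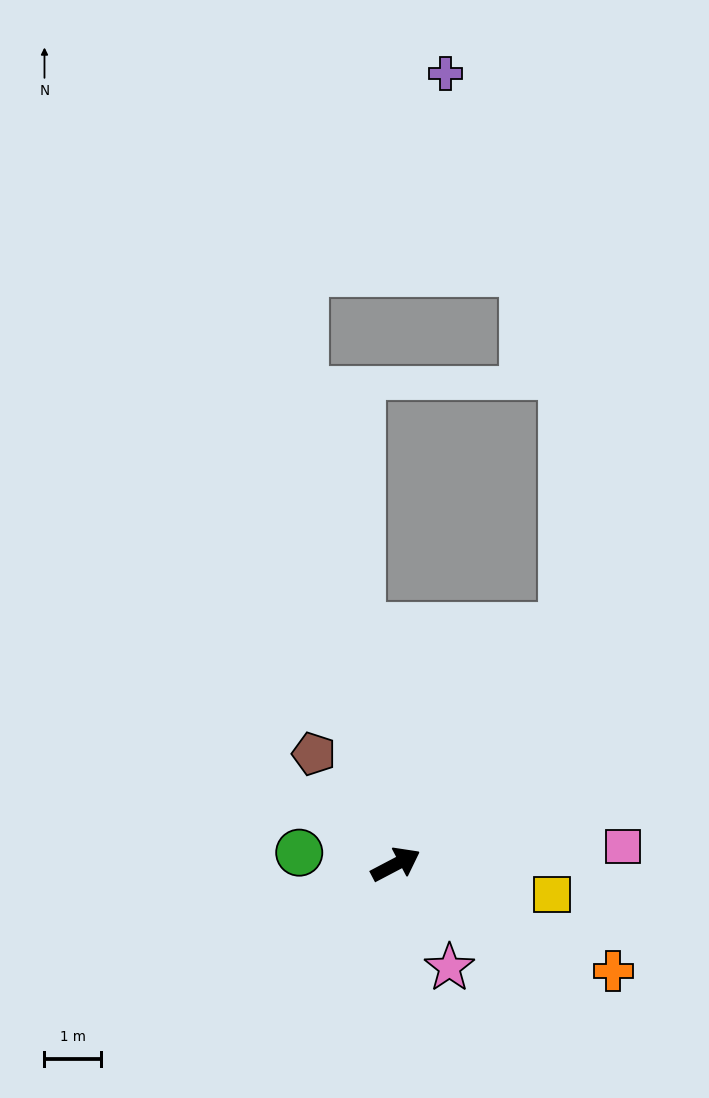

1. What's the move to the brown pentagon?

turn left 99°, forward 2.5 m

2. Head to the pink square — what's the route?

turn right 23°, forward 4.1 m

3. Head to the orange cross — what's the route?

turn right 54°, forward 4.3 m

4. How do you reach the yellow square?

turn right 39°, forward 2.8 m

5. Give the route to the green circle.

turn left 145°, forward 1.7 m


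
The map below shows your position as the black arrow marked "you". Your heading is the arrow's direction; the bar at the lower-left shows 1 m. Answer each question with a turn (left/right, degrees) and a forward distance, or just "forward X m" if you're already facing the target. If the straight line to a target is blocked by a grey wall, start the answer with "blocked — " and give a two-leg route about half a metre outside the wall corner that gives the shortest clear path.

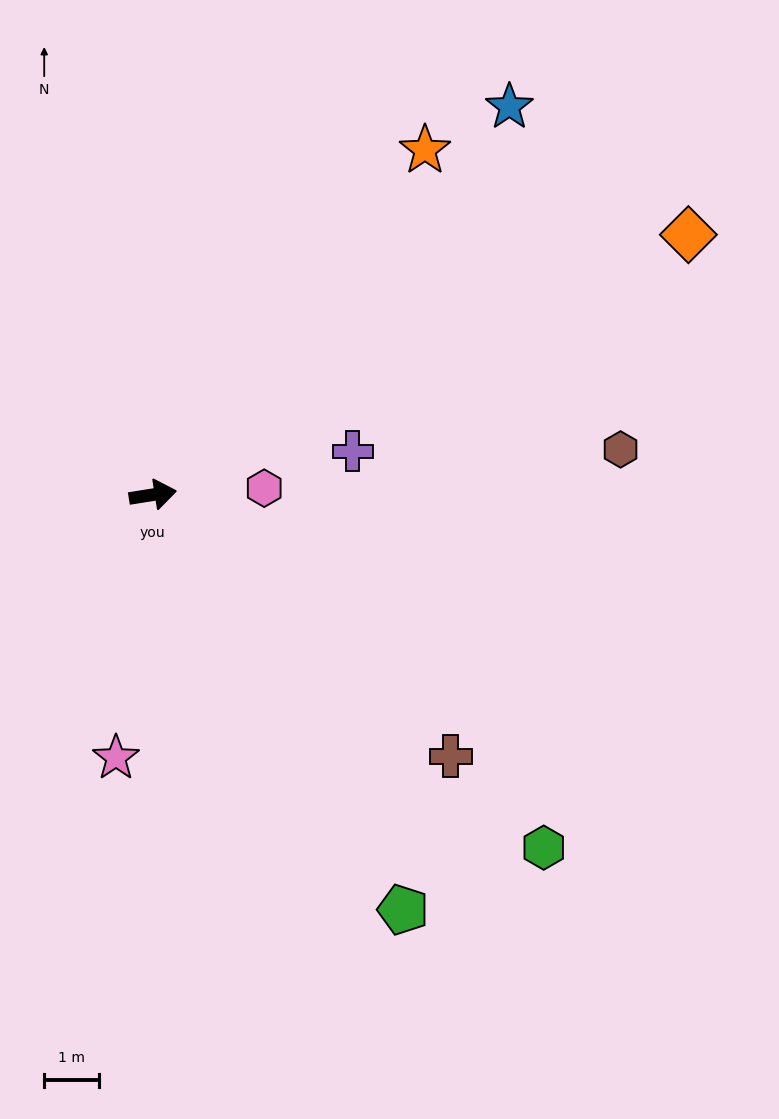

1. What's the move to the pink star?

turn right 107°, forward 4.8 m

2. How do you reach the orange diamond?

turn left 17°, forward 10.8 m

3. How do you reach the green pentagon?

turn right 68°, forward 8.8 m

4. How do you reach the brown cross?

turn right 50°, forward 7.2 m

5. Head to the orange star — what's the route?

turn left 43°, forward 8.0 m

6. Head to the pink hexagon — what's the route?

turn right 6°, forward 2.0 m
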